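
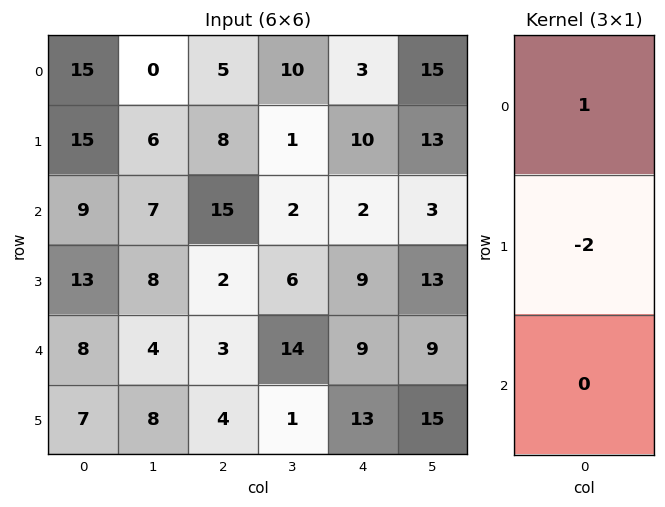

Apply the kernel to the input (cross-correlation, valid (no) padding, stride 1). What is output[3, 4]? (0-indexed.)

-9

The receptive field on the input at this output position is [9 / 9 / 13]. Elementwise product with the kernel and sum: 9·1 + 9·-2.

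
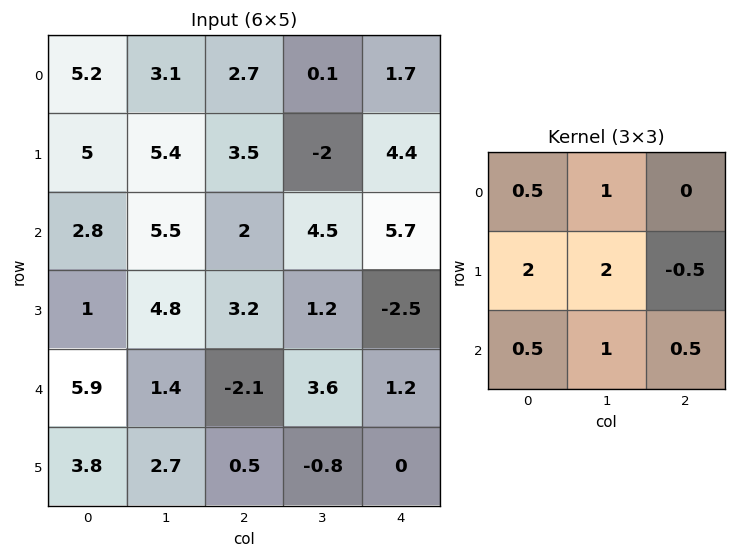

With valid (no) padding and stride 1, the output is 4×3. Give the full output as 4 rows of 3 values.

Output[0,0]: The receptive field on the input at this output position is [5.2 3.1 2.7 / 5 5.4 3.5 / 2.8 5.5 2]. Elementwise product with the kernel and sum: 5.2·0.5 + 3.1·1 + 5·2 + 5.4·2 + 3.5·-0.5 + 2.8·0.5 + 5.5·1 + 2·0.5.

32.65 30.05 10.6
30.4 25.15 11.45
20.2 20.55 18.7
25.8 3.85 4.65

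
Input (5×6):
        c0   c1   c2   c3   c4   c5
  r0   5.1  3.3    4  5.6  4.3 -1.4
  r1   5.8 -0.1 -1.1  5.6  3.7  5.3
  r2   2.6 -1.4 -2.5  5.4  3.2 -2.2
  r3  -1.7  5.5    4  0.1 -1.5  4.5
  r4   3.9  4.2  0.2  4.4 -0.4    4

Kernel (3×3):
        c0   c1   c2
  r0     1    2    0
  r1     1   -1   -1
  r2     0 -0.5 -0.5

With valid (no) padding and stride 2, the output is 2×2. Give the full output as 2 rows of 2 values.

Output[0,0]: The receptive field on the input at this output position is [5.1 3.3 4 / 5.8 -0.1 -1.1 / 2.6 -1.4 -2.5]. Elementwise product with the kernel and sum: 5.1·1 + 3.3·2 + 5.8·1 + -0.1·-1 + -1.1·-1 + -1.4·-0.5 + -2.5·-0.5.

20.65 0.5
-13.6 11.7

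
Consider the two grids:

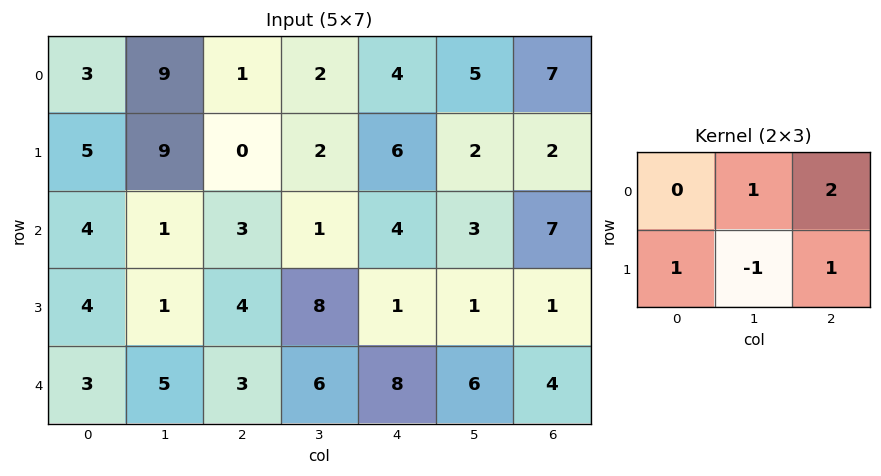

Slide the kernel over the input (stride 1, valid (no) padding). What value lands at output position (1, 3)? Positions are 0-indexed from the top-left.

10

The receptive field on the input at this output position is [2 6 2 / 1 4 3]. Elementwise product with the kernel and sum: 6·1 + 2·2 + 1·1 + 4·-1 + 3·1.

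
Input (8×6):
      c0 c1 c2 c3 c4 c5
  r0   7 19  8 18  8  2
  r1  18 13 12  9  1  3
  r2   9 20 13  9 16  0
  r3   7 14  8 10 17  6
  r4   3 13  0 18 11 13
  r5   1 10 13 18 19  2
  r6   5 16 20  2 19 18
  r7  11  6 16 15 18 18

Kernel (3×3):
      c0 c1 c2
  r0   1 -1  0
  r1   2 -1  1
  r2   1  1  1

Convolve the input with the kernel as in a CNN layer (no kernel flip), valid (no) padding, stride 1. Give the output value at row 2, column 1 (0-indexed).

The receptive field on the input at this output position is [20 13 9 / 14 8 10 / 13 0 18]. Elementwise product with the kernel and sum: 20·1 + 13·-1 + 14·2 + 8·-1 + 10·1 + 13·1 + 0·1 + 18·1.

68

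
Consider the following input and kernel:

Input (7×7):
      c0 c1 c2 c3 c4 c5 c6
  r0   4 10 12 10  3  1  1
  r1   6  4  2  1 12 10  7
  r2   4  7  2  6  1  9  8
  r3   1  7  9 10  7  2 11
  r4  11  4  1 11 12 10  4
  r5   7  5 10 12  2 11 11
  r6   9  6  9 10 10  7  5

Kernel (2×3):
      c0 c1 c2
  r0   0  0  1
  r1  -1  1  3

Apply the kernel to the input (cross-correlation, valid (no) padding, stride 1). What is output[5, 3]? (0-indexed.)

The receptive field on the input at this output position is [12 2 11 / 10 10 7]. Elementwise product with the kernel and sum: 11·1 + 10·-1 + 10·1 + 7·3.

32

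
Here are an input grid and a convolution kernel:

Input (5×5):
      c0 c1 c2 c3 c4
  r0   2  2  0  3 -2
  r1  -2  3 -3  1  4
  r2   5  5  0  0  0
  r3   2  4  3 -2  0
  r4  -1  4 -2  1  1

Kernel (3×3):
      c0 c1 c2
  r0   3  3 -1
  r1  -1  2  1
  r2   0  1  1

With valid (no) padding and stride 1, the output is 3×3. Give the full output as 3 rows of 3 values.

Output[0,0]: The receptive field on the input at this output position is [2 2 0 / -2 3 -3 / 5 5 0]. Elementwise product with the kernel and sum: 2·3 + 2·3 + 0·-1 + -2·-1 + 3·2 + -3·1 + 5·1 + 0·1.

22 -5 20
18 -5 -12
41 14 -5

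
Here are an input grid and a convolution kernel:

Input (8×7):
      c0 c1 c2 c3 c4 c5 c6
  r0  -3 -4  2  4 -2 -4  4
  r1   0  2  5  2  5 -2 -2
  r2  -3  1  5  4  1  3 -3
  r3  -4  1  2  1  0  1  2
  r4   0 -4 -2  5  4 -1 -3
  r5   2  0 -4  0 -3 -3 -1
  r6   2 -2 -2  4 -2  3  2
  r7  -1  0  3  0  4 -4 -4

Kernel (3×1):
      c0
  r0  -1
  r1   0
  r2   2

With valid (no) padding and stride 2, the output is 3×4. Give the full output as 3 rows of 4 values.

-3 8 4 -10
3 -9 7 -3
4 -2 -8 7

Output[0,0]: The receptive field on the input at this output position is [-3 / 0 / -3]. Elementwise product with the kernel and sum: -3·-1 + -3·2.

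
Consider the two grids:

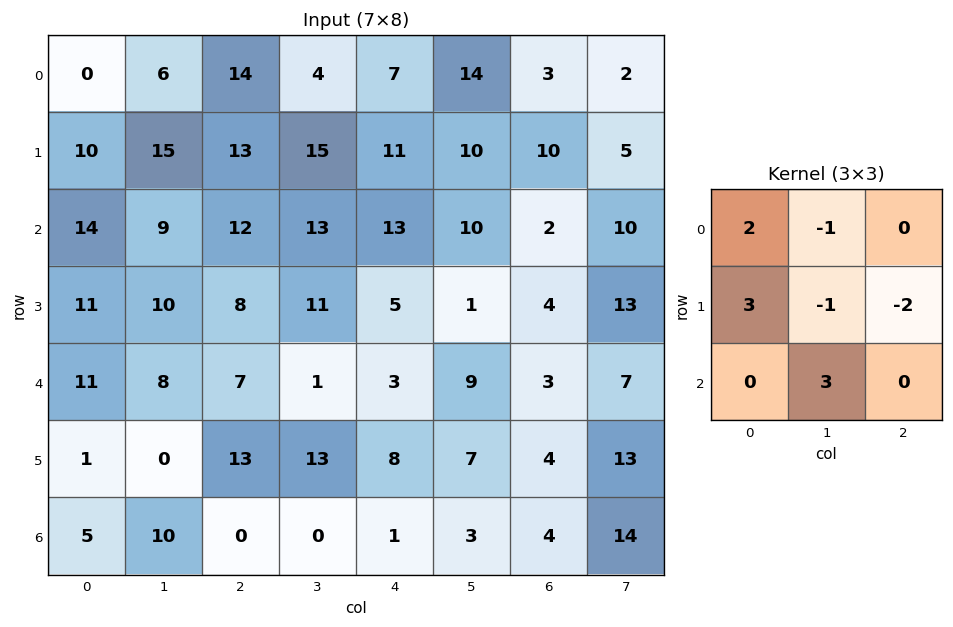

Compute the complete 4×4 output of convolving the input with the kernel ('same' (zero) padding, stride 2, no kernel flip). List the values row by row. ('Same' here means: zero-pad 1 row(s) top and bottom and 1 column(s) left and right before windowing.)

Output[0,0]: The receptive field on the zero-padded input at this output position is [0 0 0 / 0 0 6 / 0 10 15]. Elementwise product with the kernel and sum: 0·2 + 0·-1 + 0·3 + 0·-1 + 6·-2 + 10·3.

18 35 10 65
-9 30 40 30
-35 66 23 20
-26 17 11 -13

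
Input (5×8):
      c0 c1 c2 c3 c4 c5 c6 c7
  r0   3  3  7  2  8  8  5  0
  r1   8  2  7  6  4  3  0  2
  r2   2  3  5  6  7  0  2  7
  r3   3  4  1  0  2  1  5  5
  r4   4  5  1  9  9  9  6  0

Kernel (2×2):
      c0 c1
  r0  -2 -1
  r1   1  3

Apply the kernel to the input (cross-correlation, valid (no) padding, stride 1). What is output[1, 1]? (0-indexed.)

The receptive field on the input at this output position is [2 7 / 3 5]. Elementwise product with the kernel and sum: 2·-2 + 7·-1 + 3·1 + 5·3.

7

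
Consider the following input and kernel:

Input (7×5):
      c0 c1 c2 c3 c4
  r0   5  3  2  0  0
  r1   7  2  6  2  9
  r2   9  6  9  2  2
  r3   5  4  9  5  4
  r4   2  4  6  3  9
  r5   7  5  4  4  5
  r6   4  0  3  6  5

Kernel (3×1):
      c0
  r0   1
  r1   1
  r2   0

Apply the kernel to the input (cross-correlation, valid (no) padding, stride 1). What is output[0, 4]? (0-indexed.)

The receptive field on the input at this output position is [0 / 9 / 2]. Elementwise product with the kernel and sum: 0·1 + 9·1.

9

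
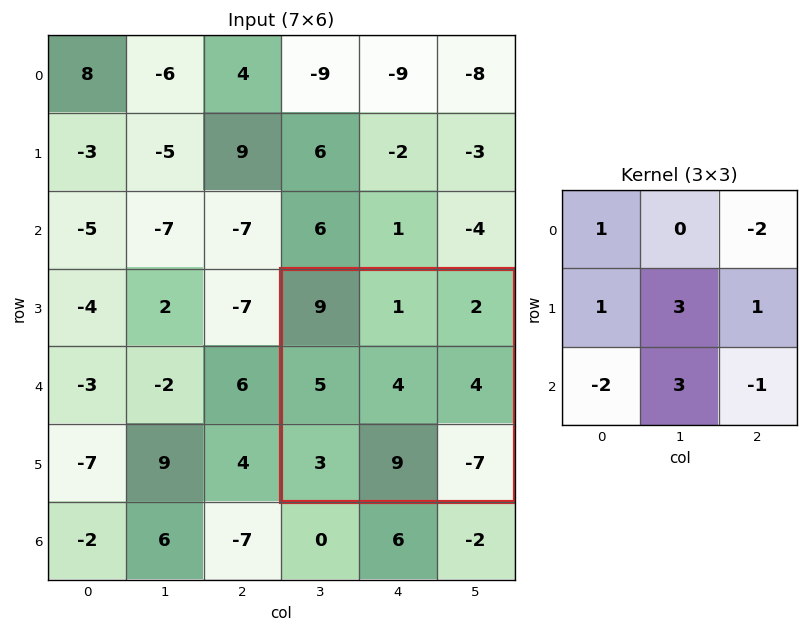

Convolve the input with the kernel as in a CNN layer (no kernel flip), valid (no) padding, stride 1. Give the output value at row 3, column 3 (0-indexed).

The receptive field on the input at this output position is [9 1 2 / 5 4 4 / 3 9 -7]. Elementwise product with the kernel and sum: 9·1 + 2·-2 + 5·1 + 4·3 + 4·1 + 3·-2 + 9·3 + -7·-1.

54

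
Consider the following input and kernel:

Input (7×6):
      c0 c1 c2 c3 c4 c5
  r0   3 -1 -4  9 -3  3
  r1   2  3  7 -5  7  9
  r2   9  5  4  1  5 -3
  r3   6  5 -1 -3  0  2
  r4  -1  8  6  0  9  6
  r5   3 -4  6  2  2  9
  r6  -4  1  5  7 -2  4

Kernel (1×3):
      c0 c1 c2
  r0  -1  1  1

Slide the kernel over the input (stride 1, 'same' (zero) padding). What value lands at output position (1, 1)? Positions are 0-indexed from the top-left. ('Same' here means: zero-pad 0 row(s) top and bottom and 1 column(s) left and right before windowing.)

8

The receptive field on the zero-padded input at this output position is [2 3 7]. Elementwise product with the kernel and sum: 2·-1 + 3·1 + 7·1.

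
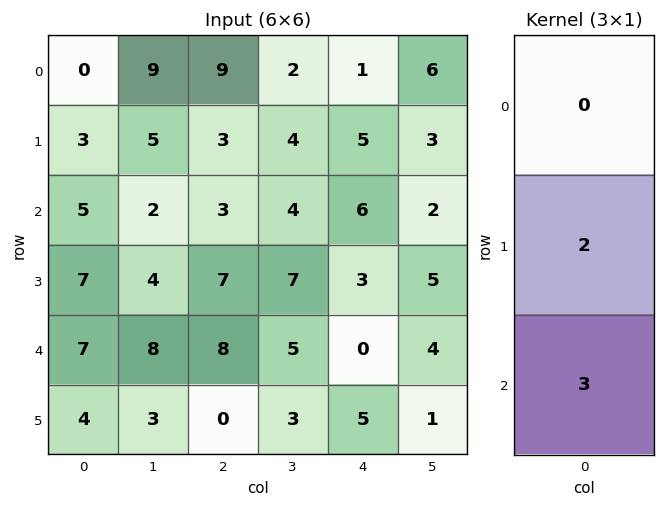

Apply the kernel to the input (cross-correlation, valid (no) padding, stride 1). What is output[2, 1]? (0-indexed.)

32

The receptive field on the input at this output position is [2 / 4 / 8]. Elementwise product with the kernel and sum: 4·2 + 8·3.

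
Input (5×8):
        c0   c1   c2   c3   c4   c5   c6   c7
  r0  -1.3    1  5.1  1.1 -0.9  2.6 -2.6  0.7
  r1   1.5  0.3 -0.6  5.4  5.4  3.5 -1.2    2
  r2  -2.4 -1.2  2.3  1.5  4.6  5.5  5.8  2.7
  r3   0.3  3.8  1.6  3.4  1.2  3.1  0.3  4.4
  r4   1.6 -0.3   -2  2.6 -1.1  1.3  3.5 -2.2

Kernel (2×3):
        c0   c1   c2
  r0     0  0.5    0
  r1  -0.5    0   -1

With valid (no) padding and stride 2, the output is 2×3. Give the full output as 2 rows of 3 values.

0.35 -4.55 -0.2
-2.35 -1.25 1.85

Output[0,0]: The receptive field on the input at this output position is [-1.3 1 5.1 / 1.5 0.3 -0.6]. Elementwise product with the kernel and sum: 1·0.5 + 1.5·-0.5 + -0.6·-1.
Output[0,1]: The receptive field on the input at this output position is [5.1 1.1 -0.9 / -0.6 5.4 5.4]. Elementwise product with the kernel and sum: 1.1·0.5 + -0.6·-0.5 + 5.4·-1.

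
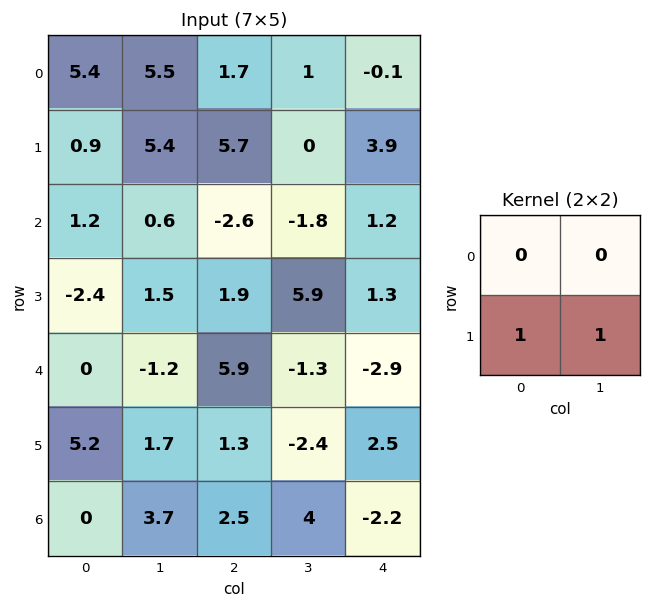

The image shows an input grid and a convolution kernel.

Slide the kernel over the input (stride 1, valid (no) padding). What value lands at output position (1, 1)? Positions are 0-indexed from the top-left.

The receptive field on the input at this output position is [5.4 5.7 / 0.6 -2.6]. Elementwise product with the kernel and sum: 0.6·1 + -2.6·1.

-2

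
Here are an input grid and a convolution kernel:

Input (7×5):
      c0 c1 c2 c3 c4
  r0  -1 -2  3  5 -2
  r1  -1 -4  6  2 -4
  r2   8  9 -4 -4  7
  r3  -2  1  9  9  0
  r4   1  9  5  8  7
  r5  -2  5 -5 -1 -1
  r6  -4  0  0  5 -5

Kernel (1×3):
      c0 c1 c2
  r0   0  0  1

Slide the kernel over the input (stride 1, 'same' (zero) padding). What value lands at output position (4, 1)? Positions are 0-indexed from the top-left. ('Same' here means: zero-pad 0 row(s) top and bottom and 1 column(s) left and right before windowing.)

5

The receptive field on the zero-padded input at this output position is [1 9 5]. Elementwise product with the kernel and sum: 5·1.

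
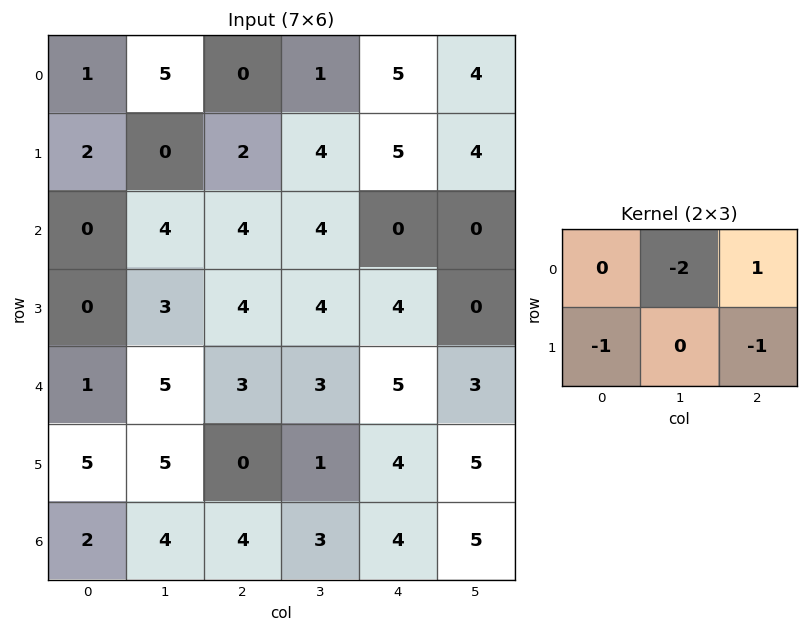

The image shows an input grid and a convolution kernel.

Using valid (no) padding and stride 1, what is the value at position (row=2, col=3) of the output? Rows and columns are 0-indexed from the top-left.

-4

The receptive field on the input at this output position is [4 0 0 / 4 4 0]. Elementwise product with the kernel and sum: 0·-2 + 0·1 + 4·-1 + 0·-1.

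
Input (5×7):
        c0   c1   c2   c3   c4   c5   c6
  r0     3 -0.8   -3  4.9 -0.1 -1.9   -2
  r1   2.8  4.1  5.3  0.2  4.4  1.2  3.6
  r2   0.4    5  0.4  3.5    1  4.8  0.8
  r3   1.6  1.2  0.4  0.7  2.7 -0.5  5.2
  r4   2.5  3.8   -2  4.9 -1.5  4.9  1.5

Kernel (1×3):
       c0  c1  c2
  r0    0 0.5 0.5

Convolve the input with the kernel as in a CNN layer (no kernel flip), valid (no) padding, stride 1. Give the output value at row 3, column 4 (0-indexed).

The receptive field on the input at this output position is [2.7 -0.5 5.2]. Elementwise product with the kernel and sum: -0.5·0.5 + 5.2·0.5.

2.35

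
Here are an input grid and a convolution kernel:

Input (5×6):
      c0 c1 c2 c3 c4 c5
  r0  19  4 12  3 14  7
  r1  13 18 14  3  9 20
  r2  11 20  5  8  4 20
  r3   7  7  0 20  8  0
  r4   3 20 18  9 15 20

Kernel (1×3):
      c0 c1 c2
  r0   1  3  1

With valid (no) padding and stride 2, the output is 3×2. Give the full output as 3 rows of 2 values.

Output[0,0]: The receptive field on the input at this output position is [19 4 12]. Elementwise product with the kernel and sum: 19·1 + 4·3 + 12·1.

43 35
76 33
81 60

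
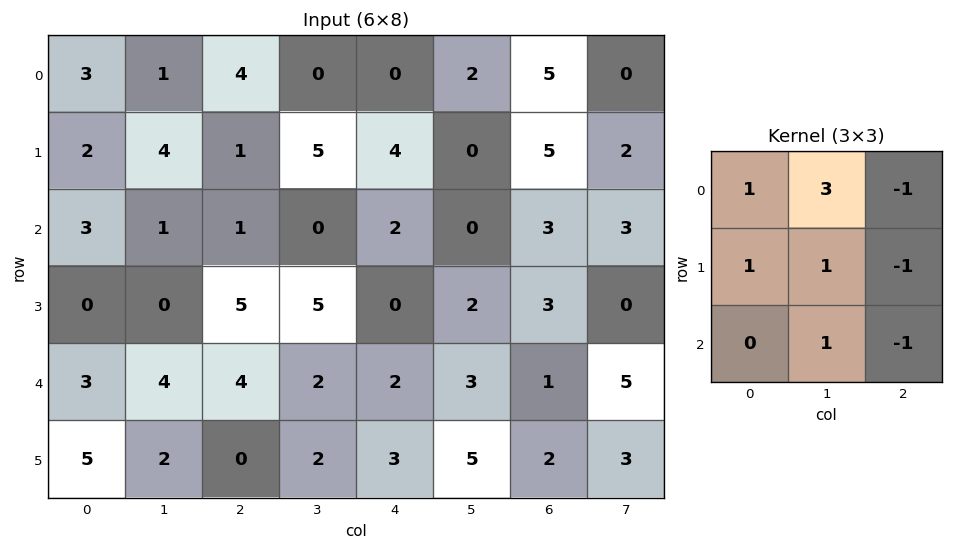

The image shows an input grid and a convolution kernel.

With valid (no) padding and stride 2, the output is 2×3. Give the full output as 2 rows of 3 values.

Output[0,0]: The receptive field on the input at this output position is [3 1 4 / 2 4 1 / 3 1 1]. Elementwise product with the kernel and sum: 3·1 + 1·3 + 4·-1 + 2·1 + 4·1 + 1·-1 + 1·1 + 1·-1.
Output[0,1]: The receptive field on the input at this output position is [4 0 0 / 1 5 4 / 1 0 2]. Elementwise product with the kernel and sum: 4·1 + 0·3 + 0·-1 + 1·1 + 5·1 + 4·-1 + 0·1 + 2·-1.

7 4 -3
0 9 0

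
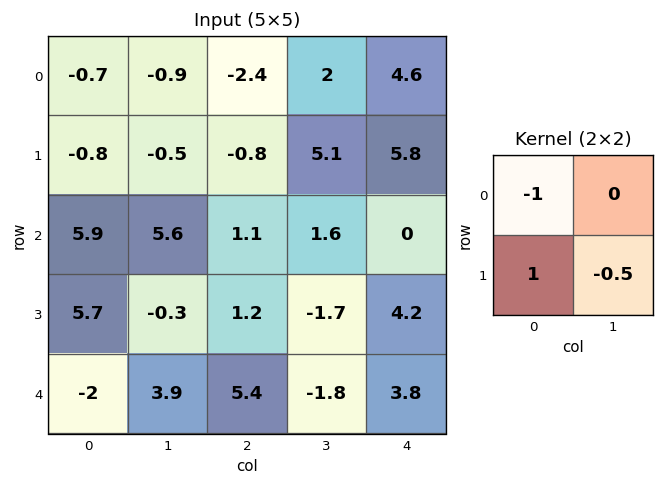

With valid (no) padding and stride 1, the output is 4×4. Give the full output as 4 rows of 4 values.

0.15 0.8 -0.95 0.2
3.9 5.55 1.1 -3.5
-0.05 -6.5 0.95 -5.4
-9.65 1.5 5.1 -2

Output[0,0]: The receptive field on the input at this output position is [-0.7 -0.9 / -0.8 -0.5]. Elementwise product with the kernel and sum: -0.7·-1 + -0.8·1 + -0.5·-0.5.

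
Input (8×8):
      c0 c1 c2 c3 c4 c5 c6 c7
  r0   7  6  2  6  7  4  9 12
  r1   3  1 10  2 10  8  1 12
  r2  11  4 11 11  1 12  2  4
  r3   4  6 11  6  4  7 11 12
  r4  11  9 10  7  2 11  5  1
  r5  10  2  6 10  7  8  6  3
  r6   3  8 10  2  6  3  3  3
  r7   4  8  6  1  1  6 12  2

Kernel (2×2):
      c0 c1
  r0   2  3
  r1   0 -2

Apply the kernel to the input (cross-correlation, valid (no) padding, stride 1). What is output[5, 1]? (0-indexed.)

2

The receptive field on the input at this output position is [2 6 / 8 10]. Elementwise product with the kernel and sum: 2·2 + 6·3 + 10·-2.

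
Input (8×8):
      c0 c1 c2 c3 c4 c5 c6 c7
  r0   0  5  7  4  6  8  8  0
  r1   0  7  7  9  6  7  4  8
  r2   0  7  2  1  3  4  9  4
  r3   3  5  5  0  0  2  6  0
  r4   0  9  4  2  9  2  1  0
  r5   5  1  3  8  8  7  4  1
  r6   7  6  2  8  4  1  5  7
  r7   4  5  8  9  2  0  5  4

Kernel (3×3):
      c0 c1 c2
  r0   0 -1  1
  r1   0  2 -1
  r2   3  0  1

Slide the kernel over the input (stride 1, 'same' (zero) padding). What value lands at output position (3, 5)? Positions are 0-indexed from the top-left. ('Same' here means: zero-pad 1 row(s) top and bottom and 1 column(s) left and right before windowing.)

31

The receptive field on the zero-padded input at this output position is [3 4 9 / 0 2 6 / 9 2 1]. Elementwise product with the kernel and sum: 4·-1 + 9·1 + 2·2 + 6·-1 + 9·3 + 1·1.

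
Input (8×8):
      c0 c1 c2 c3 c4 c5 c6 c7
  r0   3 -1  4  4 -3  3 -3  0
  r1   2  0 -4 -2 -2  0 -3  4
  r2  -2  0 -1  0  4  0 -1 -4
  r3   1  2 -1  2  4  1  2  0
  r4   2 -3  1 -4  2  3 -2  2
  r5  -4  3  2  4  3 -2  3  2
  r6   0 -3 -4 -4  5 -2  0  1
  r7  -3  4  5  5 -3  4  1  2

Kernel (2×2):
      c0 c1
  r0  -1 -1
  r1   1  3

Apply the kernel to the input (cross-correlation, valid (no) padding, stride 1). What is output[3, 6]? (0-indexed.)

The receptive field on the input at this output position is [2 0 / -2 2]. Elementwise product with the kernel and sum: 2·-1 + 0·-1 + -2·1 + 2·3.

2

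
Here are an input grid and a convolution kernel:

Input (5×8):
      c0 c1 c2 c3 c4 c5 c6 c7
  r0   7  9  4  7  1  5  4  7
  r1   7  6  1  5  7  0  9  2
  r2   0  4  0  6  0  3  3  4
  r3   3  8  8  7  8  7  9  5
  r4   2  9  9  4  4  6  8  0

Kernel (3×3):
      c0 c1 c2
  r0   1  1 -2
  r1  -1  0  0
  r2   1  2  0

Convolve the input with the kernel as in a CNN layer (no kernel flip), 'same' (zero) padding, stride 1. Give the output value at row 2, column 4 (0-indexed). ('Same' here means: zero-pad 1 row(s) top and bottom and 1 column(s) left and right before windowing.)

29

The receptive field on the zero-padded input at this output position is [5 7 0 / 6 0 3 / 7 8 7]. Elementwise product with the kernel and sum: 5·1 + 7·1 + 0·-2 + 6·-1 + 7·1 + 8·2.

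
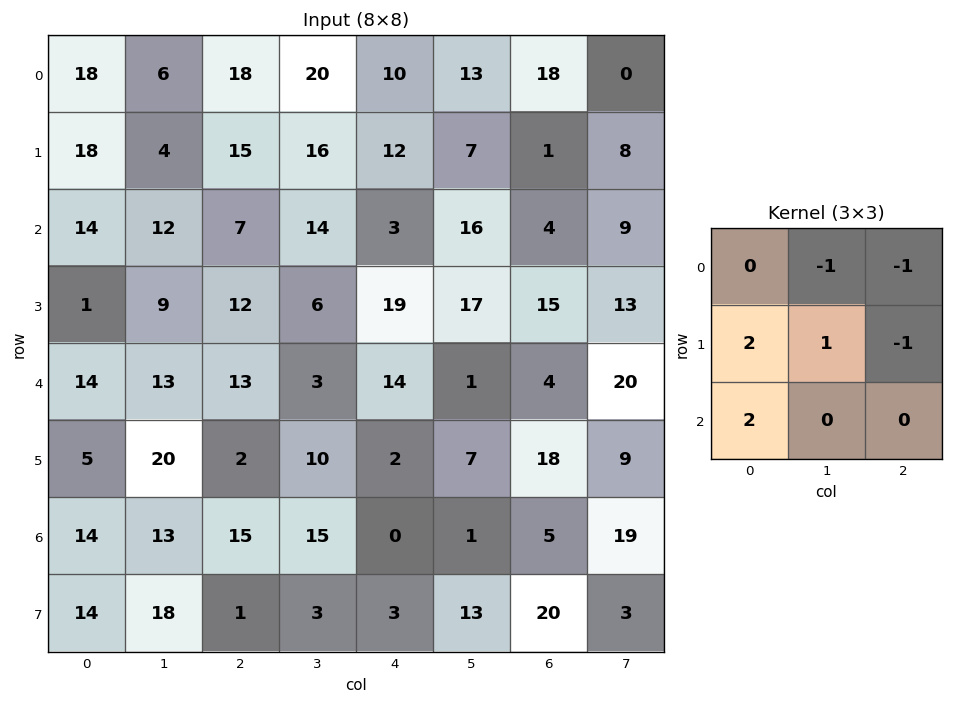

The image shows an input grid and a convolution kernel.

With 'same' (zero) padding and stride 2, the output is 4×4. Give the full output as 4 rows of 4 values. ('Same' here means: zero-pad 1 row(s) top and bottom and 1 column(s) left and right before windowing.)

Output[0,0]: The receptive field on the zero-padded input at this output position is [0 0 0 / 0 18 6 / 0 18 4]. Elementwise product with the kernel and sum: 0·-1 + 0·-1 + 0·2 + 18·1 + 6·-1 + 0·2.
Output[0,1]: The receptive field on the zero-padded input at this output position is [0 0 0 / 6 18 20 / 4 15 16]. Elementwise product with the kernel and sum: 0·-1 + 0·-1 + 6·2 + 18·1 + 20·-1 + 4·2.

12 18 69 58
-20 4 8 52
-9 58 3 -28
-24 50 26 -13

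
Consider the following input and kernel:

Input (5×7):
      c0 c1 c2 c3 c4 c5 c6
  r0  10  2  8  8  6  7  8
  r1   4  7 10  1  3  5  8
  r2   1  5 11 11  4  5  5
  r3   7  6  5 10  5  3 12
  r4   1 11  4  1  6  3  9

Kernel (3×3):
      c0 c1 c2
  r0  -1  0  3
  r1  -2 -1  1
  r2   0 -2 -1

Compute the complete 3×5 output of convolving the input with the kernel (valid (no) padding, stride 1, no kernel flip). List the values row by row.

Output[0,0]: The receptive field on the input at this output position is [10 2 8 / 4 7 10 / 1 5 11]. Elementwise product with the kernel and sum: 10·-1 + 8·3 + 4·-2 + 7·-1 + 10·1 + 5·-2 + 11·-1.

-12 -34 -34 0 0
13 -34 -55 -20 -5
-9 12 -22 -33 -5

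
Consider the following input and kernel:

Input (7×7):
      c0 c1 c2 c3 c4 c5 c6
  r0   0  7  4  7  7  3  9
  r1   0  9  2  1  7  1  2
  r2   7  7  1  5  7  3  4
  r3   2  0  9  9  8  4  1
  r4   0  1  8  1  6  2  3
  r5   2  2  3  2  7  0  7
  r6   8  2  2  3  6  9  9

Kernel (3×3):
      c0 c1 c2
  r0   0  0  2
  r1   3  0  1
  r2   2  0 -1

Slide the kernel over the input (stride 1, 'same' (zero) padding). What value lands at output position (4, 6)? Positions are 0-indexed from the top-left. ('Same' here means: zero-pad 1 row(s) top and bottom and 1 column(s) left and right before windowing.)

The receptive field on the zero-padded input at this output position is [4 1 0 / 2 3 0 / 0 7 0]. Elementwise product with the kernel and sum: 0·2 + 2·3 + 0·1 + 0·2 + 0·-1.

6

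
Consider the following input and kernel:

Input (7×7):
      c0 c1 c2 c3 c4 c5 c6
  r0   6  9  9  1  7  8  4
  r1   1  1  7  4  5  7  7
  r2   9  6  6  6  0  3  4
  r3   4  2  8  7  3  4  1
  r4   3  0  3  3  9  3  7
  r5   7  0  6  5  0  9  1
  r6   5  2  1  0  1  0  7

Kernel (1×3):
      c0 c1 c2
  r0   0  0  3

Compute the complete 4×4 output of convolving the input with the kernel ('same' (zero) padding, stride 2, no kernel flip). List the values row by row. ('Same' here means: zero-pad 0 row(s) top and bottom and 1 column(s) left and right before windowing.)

Output[0,0]: The receptive field on the zero-padded input at this output position is [0 6 9]. Elementwise product with the kernel and sum: 9·3.

27 3 24 0
18 18 9 0
0 9 9 0
6 0 0 0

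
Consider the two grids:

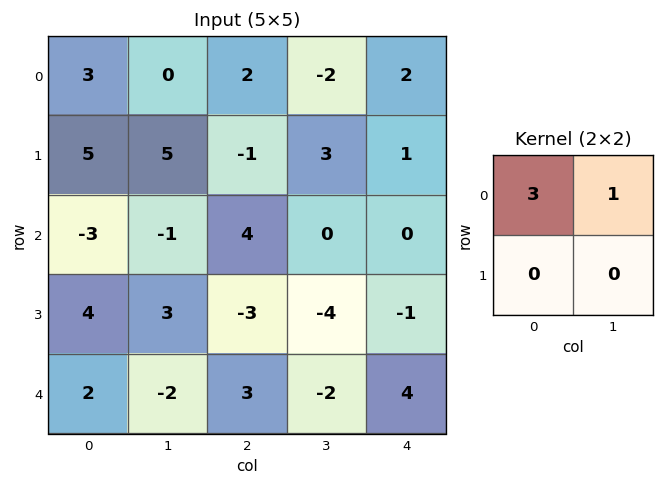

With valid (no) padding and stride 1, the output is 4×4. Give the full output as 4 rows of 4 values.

Output[0,0]: The receptive field on the input at this output position is [3 0 / 5 5]. Elementwise product with the kernel and sum: 3·3 + 0·1.

9 2 4 -4
20 14 0 10
-10 1 12 0
15 6 -13 -13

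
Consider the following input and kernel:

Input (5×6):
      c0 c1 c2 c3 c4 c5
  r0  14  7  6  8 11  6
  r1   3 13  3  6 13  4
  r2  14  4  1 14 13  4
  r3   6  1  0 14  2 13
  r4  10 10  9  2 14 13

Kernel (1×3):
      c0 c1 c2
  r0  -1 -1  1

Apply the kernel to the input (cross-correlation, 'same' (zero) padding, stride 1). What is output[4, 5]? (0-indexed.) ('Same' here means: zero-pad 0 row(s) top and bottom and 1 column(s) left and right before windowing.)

The receptive field on the zero-padded input at this output position is [14 13 0]. Elementwise product with the kernel and sum: 14·-1 + 13·-1 + 0·1.

-27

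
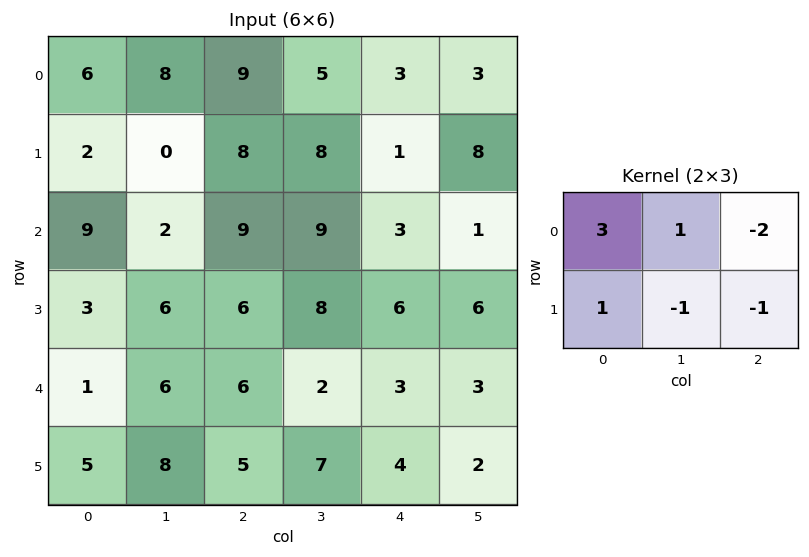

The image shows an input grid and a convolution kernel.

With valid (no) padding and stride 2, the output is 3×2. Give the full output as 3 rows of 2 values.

Output[0,0]: The receptive field on the input at this output position is [6 8 9 / 2 0 8]. Elementwise product with the kernel and sum: 6·3 + 8·1 + 9·-2 + 2·1 + 0·-1 + 8·-1.
Output[0,1]: The receptive field on the input at this output position is [9 5 3 / 8 8 1]. Elementwise product with the kernel and sum: 9·3 + 5·1 + 3·-2 + 8·1 + 8·-1 + 1·-1.

2 25
2 22
-11 8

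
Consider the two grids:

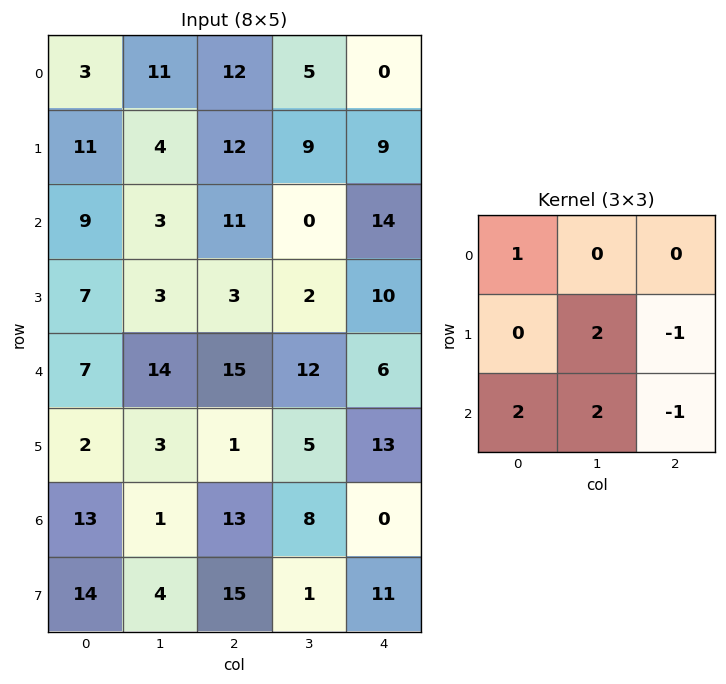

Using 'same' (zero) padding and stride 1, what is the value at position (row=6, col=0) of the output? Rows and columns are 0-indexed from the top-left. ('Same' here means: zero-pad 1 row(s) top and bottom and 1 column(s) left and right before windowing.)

49

The receptive field on the zero-padded input at this output position is [0 2 3 / 0 13 1 / 0 14 4]. Elementwise product with the kernel and sum: 0·1 + 13·2 + 1·-1 + 0·2 + 14·2 + 4·-1.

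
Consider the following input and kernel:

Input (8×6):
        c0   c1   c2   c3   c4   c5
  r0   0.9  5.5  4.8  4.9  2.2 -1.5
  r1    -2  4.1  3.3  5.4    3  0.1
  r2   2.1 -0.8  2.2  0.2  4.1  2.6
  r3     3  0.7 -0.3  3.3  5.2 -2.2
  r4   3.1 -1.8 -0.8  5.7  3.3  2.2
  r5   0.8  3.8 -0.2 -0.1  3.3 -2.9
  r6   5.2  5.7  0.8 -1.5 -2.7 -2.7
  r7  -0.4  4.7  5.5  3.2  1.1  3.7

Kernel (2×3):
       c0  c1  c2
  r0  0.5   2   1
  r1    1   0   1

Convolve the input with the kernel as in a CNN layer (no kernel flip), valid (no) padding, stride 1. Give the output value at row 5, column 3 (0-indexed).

The receptive field on the input at this output position is [-0.1 3.3 -2.9 / -1.5 -2.7 -2.7]. Elementwise product with the kernel and sum: -0.1·0.5 + 3.3·2 + -2.9·1 + -1.5·1 + -2.7·1.

-0.55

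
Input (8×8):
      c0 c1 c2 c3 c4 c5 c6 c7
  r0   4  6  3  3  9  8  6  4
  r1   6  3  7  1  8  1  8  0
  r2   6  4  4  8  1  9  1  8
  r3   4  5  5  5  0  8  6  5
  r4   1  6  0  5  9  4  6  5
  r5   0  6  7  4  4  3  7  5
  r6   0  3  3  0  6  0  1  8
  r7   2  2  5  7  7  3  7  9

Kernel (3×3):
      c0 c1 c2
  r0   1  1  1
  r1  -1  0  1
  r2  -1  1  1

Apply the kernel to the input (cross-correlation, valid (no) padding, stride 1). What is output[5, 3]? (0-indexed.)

14

The receptive field on the input at this output position is [4 4 3 / 0 6 0 / 7 7 3]. Elementwise product with the kernel and sum: 4·1 + 4·1 + 3·1 + 0·-1 + 0·1 + 7·-1 + 7·1 + 3·1.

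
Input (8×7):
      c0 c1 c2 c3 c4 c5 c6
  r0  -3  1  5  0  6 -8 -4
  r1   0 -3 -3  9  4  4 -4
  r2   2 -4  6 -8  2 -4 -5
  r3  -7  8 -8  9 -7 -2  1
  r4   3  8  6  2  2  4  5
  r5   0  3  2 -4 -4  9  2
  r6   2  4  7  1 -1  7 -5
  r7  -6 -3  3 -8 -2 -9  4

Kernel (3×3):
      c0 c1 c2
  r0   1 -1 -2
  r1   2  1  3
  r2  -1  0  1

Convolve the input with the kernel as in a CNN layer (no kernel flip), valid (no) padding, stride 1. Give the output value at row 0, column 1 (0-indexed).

The receptive field on the input at this output position is [1 5 0 / -3 -3 9 / -4 6 -8]. Elementwise product with the kernel and sum: 1·1 + 5·-1 + 0·-2 + -3·2 + -3·1 + 9·3 + -4·-1 + -8·1.

10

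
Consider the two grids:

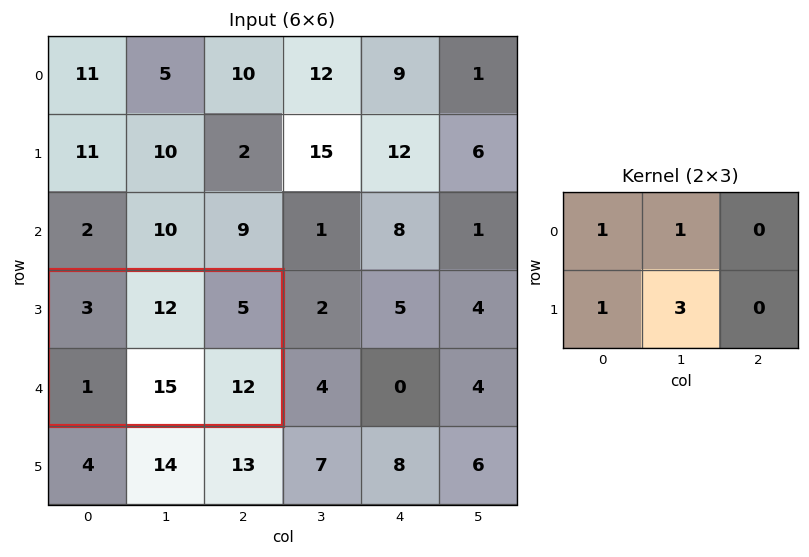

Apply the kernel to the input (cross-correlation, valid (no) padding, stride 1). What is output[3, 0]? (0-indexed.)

61

The receptive field on the input at this output position is [3 12 5 / 1 15 12]. Elementwise product with the kernel and sum: 3·1 + 12·1 + 1·1 + 15·3.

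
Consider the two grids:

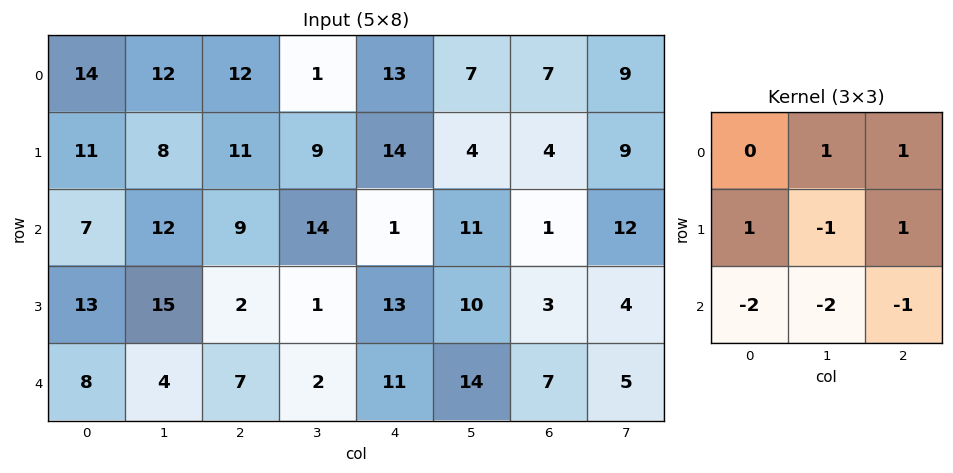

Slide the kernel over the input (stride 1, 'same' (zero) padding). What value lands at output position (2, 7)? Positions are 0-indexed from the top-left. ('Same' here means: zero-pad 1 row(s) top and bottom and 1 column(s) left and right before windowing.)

-16

The receptive field on the zero-padded input at this output position is [4 9 0 / 1 12 0 / 3 4 0]. Elementwise product with the kernel and sum: 9·1 + 0·1 + 1·1 + 12·-1 + 0·1 + 3·-2 + 4·-2 + 0·-1.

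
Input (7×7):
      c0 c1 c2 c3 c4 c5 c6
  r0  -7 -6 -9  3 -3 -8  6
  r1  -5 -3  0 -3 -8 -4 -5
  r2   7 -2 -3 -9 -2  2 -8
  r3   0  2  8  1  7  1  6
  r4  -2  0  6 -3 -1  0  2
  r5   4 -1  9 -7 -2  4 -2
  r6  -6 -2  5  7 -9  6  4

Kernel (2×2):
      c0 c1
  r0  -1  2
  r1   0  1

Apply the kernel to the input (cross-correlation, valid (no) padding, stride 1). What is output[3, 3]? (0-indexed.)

The receptive field on the input at this output position is [1 7 / -3 -1]. Elementwise product with the kernel and sum: 1·-1 + 7·2 + -1·1.

12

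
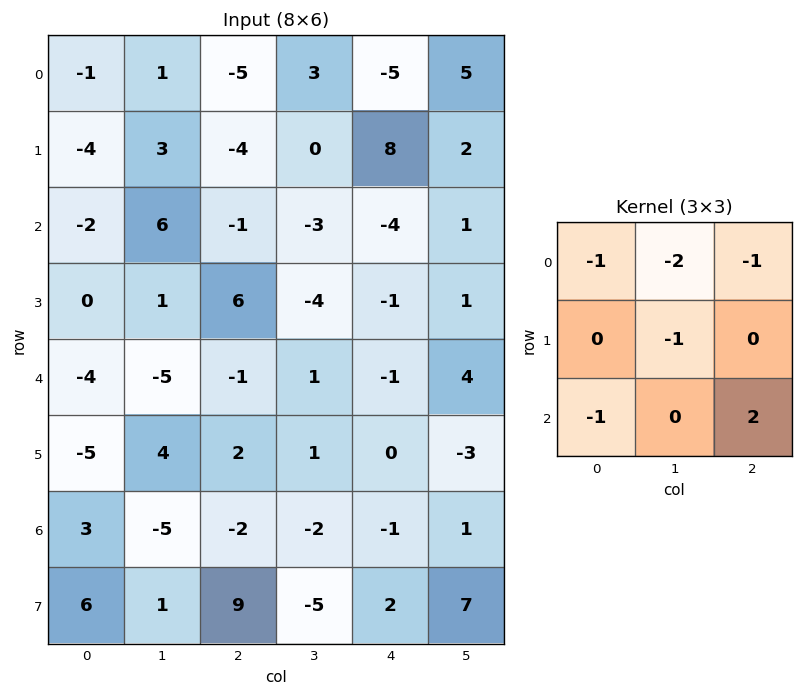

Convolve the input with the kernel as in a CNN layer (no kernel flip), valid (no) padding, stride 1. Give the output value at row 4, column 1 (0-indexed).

5

The receptive field on the input at this output position is [-5 -1 1 / 4 2 1 / -5 -2 -2]. Elementwise product with the kernel and sum: -5·-1 + -1·-2 + 1·-1 + 2·-1 + -5·-1 + -2·2.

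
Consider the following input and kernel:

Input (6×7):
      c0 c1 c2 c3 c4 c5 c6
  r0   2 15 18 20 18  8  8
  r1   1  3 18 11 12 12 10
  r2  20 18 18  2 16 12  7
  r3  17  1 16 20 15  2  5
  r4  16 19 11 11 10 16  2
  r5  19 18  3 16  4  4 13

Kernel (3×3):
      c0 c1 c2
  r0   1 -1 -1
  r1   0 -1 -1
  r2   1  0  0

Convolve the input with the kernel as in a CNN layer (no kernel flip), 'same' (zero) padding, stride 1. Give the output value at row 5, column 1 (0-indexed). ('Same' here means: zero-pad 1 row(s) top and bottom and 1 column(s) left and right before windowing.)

-35

The receptive field on the zero-padded input at this output position is [16 19 11 / 19 18 3 / 0 0 0]. Elementwise product with the kernel and sum: 16·1 + 19·-1 + 11·-1 + 18·-1 + 3·-1 + 0·1.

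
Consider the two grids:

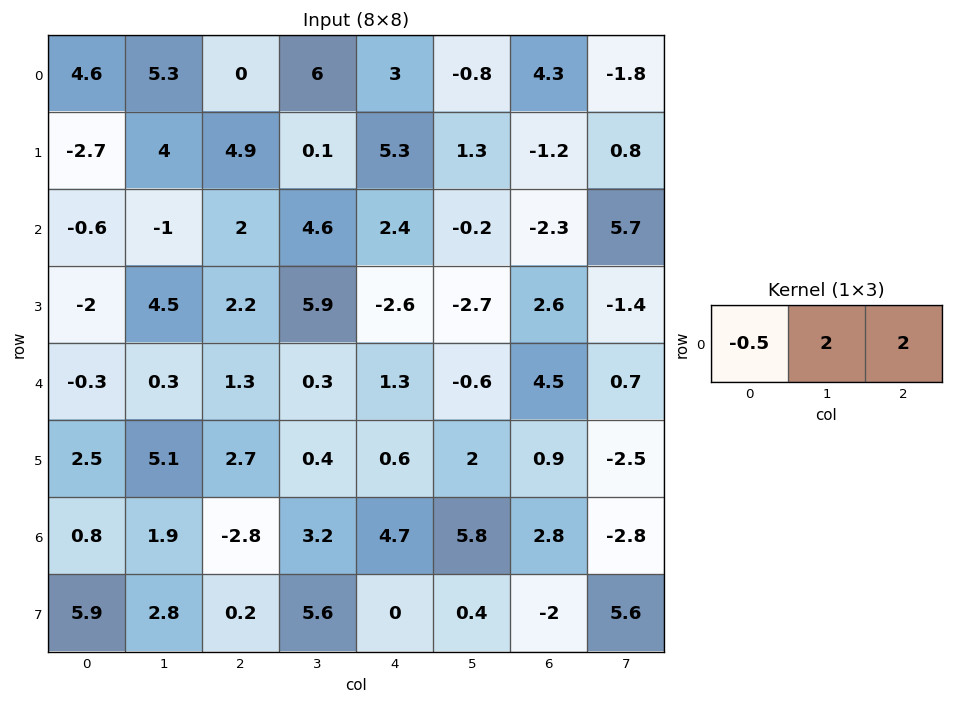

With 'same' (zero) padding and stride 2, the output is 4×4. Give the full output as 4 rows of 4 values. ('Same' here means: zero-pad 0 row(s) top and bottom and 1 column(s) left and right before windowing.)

19.8 9.35 1.4 5.4
-3.2 13.7 2.1 6.9
0 3.05 1.25 10.7
5.4 -0.15 19.4 -2.9

Output[0,0]: The receptive field on the zero-padded input at this output position is [0 4.6 5.3]. Elementwise product with the kernel and sum: 0·-0.5 + 4.6·2 + 5.3·2.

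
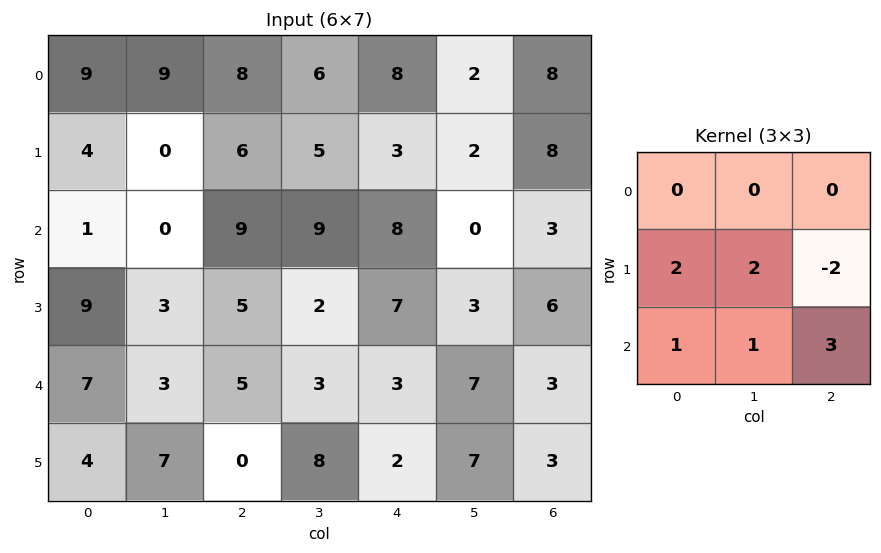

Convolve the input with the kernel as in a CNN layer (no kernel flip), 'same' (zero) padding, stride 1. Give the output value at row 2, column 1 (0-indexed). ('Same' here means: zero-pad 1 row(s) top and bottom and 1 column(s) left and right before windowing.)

11

The receptive field on the zero-padded input at this output position is [4 0 6 / 1 0 9 / 9 3 5]. Elementwise product with the kernel and sum: 1·2 + 0·2 + 9·-2 + 9·1 + 3·1 + 5·3.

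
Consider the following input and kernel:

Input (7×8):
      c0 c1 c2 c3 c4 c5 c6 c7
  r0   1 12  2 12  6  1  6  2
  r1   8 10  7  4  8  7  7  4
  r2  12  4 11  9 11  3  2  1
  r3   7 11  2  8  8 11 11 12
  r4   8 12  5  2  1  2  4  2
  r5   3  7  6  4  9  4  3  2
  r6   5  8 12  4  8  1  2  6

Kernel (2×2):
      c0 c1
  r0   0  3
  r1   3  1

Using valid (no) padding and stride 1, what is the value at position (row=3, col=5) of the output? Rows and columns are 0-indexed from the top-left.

43

The receptive field on the input at this output position is [11 11 / 2 4]. Elementwise product with the kernel and sum: 11·3 + 2·3 + 4·1.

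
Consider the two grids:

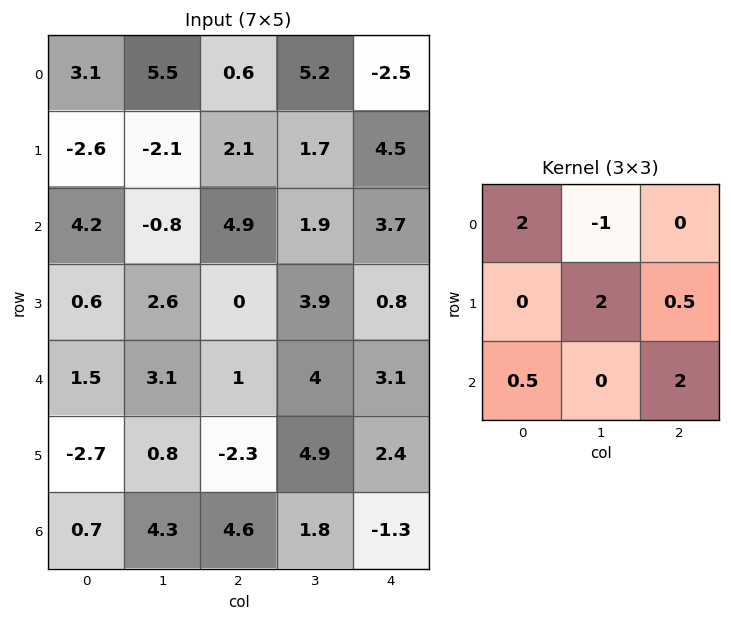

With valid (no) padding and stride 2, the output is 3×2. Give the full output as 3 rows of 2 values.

Output[0,0]: The receptive field on the input at this output position is [3.1 5.5 0.6 / -2.6 -2.1 2.1 / 4.2 -0.8 4.9]. Elementwise product with the kernel and sum: 3.1·2 + 5.5·-1 + -2.1·2 + 2.1·0.5 + 4.2·0.5 + 4.9·2.

9.45 11.5
17.15 22.8
9.9 8.7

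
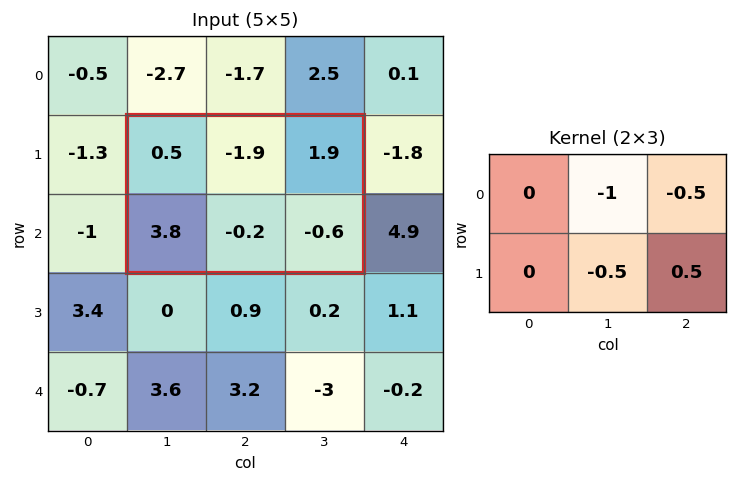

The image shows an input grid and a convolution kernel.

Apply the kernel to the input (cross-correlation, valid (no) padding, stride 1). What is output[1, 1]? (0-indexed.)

0.75

The receptive field on the input at this output position is [0.5 -1.9 1.9 / 3.8 -0.2 -0.6]. Elementwise product with the kernel and sum: -1.9·-1 + 1.9·-0.5 + -0.2·-0.5 + -0.6·0.5.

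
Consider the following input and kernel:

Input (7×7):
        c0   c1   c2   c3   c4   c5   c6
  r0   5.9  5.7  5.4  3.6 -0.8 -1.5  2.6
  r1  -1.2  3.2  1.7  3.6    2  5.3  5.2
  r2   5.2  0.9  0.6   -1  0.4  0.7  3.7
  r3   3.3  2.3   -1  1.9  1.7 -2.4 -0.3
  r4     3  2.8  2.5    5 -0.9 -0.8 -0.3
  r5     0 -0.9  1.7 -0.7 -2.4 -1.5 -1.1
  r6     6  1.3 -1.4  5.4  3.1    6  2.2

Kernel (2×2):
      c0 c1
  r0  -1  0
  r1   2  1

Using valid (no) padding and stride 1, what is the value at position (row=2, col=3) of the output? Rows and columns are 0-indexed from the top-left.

6.5

The receptive field on the input at this output position is [-1 0.4 / 1.9 1.7]. Elementwise product with the kernel and sum: -1·-1 + 1.9·2 + 1.7·1.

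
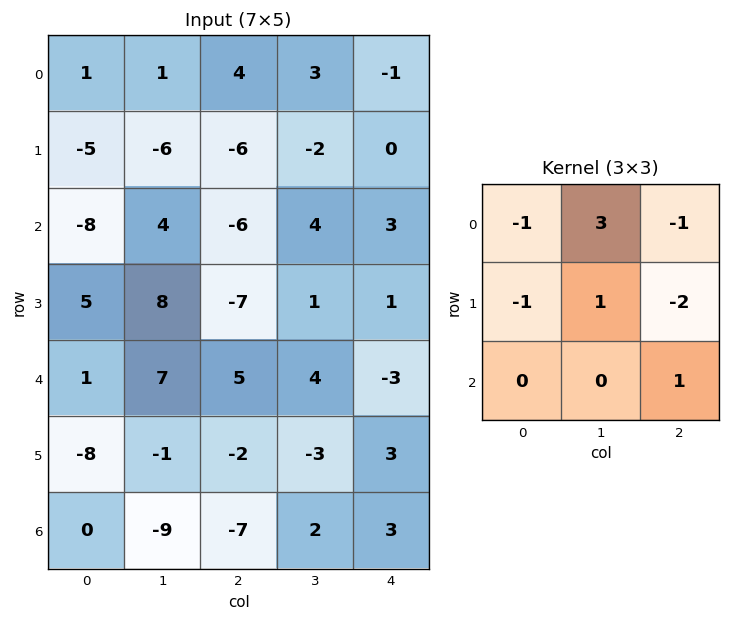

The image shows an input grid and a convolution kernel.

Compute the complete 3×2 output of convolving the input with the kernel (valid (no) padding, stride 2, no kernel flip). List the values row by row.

3 13
48 18
19 6

Output[0,0]: The receptive field on the input at this output position is [1 1 4 / -5 -6 -6 / -8 4 -6]. Elementwise product with the kernel and sum: 1·-1 + 1·3 + 4·-1 + -5·-1 + -6·1 + -6·-2 + -6·1.
Output[0,1]: The receptive field on the input at this output position is [4 3 -1 / -6 -2 0 / -6 4 3]. Elementwise product with the kernel and sum: 4·-1 + 3·3 + -1·-1 + -6·-1 + -2·1 + 0·-2 + 3·1.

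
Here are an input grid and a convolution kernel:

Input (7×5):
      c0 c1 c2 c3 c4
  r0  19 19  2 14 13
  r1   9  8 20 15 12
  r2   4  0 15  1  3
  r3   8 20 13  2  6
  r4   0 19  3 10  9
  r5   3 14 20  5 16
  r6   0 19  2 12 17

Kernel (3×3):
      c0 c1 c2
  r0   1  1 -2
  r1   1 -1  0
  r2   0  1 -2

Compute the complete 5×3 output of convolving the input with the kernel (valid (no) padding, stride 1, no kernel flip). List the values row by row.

Output[0,0]: The receptive field on the input at this output position is [19 19 2 / 9 8 20 / 4 0 15]. Elementwise product with the kernel and sum: 19·1 + 19·1 + 2·-2 + 9·1 + 8·-1 + 0·1 + 15·-2.
Output[0,1]: The receptive field on the input at this output position is [19 2 14 / 8 20 15 / 0 15 1]. Elementwise product with the kernel and sum: 19·1 + 2·1 + 14·-2 + 8·1 + 20·-1 + 15·1 + 1·-2.

5 -6 -10
-25 -8 15
-25 3 13
-43 55 -31
17 -26 -12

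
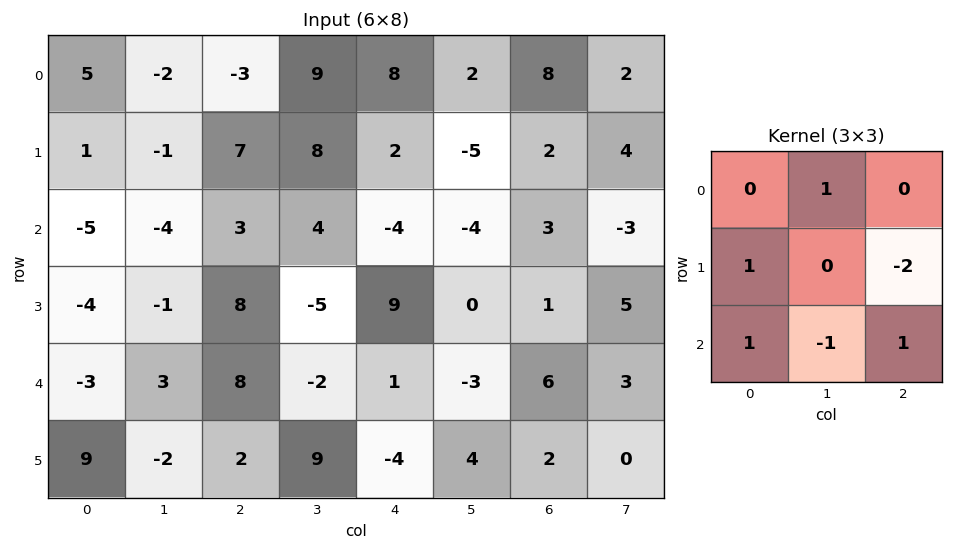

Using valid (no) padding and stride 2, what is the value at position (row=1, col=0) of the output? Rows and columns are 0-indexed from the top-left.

-22

The receptive field on the input at this output position is [-5 -4 3 / -4 -1 8 / -3 3 8]. Elementwise product with the kernel and sum: -4·1 + -4·1 + 8·-2 + -3·1 + 3·-1 + 8·1.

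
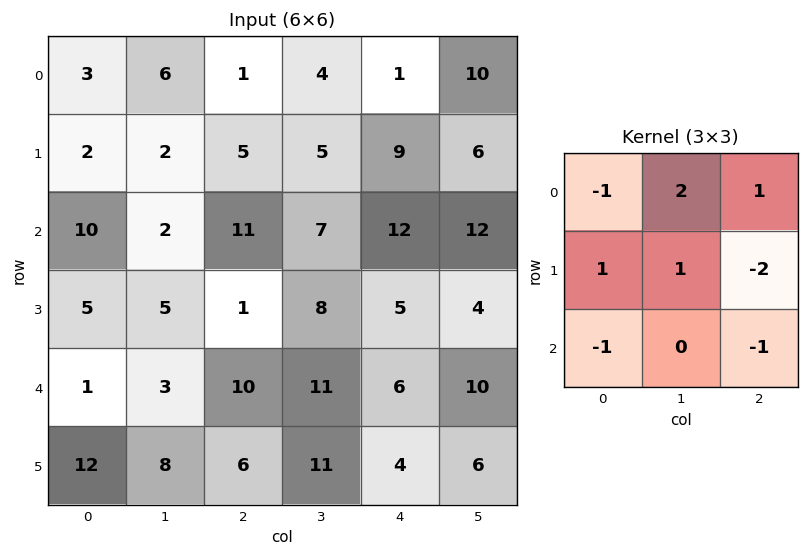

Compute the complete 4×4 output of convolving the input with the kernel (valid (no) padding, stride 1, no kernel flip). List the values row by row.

Output[0,0]: The receptive field on the input at this output position is [3 6 1 / 2 2 5 / 10 2 11]. Elementwise product with the kernel and sum: 3·-1 + 6·2 + 1·1 + 2·1 + 2·1 + 5·-2 + 10·-1 + 11·-1.

-17 -12 -23 -9
-9 -1 2 2
2 3 -2 13
-28 -23 19 -14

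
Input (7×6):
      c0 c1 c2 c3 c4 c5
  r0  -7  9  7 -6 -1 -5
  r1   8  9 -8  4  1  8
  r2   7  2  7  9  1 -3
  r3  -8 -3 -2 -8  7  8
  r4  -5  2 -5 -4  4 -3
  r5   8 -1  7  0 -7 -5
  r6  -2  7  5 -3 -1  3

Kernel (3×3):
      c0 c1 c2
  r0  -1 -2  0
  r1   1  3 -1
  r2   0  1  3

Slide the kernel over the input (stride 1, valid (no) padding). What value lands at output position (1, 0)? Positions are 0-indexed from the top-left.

The receptive field on the input at this output position is [8 9 -8 / 7 2 7 / -8 -3 -2]. Elementwise product with the kernel and sum: 8·-1 + 9·-2 + 7·1 + 2·3 + 7·-1 + -3·1 + -2·3.

-29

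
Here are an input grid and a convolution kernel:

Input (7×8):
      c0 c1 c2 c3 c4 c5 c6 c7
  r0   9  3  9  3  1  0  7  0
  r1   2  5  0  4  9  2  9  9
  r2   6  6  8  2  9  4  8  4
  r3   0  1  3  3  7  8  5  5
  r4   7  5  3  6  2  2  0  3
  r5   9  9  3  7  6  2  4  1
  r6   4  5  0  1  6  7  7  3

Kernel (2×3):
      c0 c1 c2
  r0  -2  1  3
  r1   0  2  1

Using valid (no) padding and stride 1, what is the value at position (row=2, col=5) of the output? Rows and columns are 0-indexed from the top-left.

27

The receptive field on the input at this output position is [4 8 4 / 8 5 5]. Elementwise product with the kernel and sum: 4·-2 + 8·1 + 4·3 + 5·2 + 5·1.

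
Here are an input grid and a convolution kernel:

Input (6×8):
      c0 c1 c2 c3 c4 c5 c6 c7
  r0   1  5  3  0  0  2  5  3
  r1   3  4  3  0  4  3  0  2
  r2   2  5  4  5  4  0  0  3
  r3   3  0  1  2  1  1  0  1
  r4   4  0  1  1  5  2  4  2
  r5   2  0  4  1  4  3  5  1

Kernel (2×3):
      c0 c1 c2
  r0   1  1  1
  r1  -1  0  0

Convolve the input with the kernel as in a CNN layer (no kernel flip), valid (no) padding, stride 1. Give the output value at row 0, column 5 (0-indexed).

The receptive field on the input at this output position is [2 5 3 / 3 0 2]. Elementwise product with the kernel and sum: 2·1 + 5·1 + 3·1 + 3·-1.

7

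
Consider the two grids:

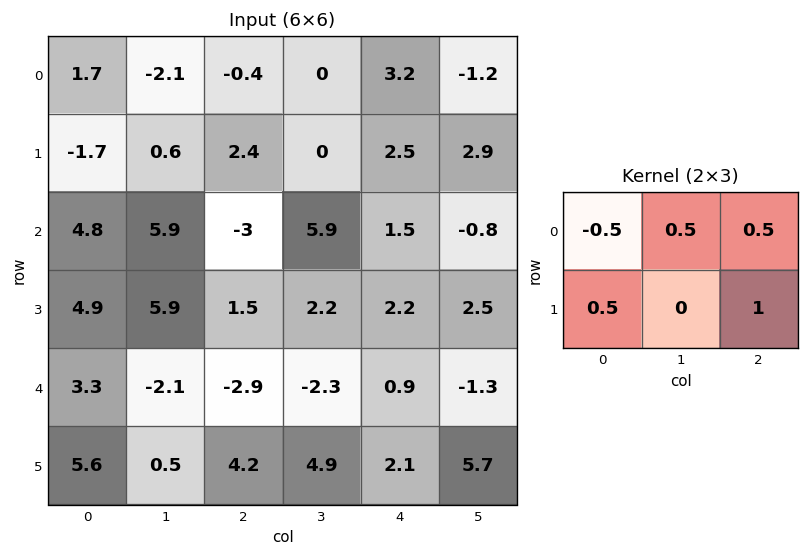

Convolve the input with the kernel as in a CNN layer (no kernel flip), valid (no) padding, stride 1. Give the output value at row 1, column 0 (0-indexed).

The receptive field on the input at this output position is [-1.7 0.6 2.4 / 4.8 5.9 -3]. Elementwise product with the kernel and sum: -1.7·-0.5 + 0.6·0.5 + 2.4·0.5 + 4.8·0.5 + -3·1.

1.75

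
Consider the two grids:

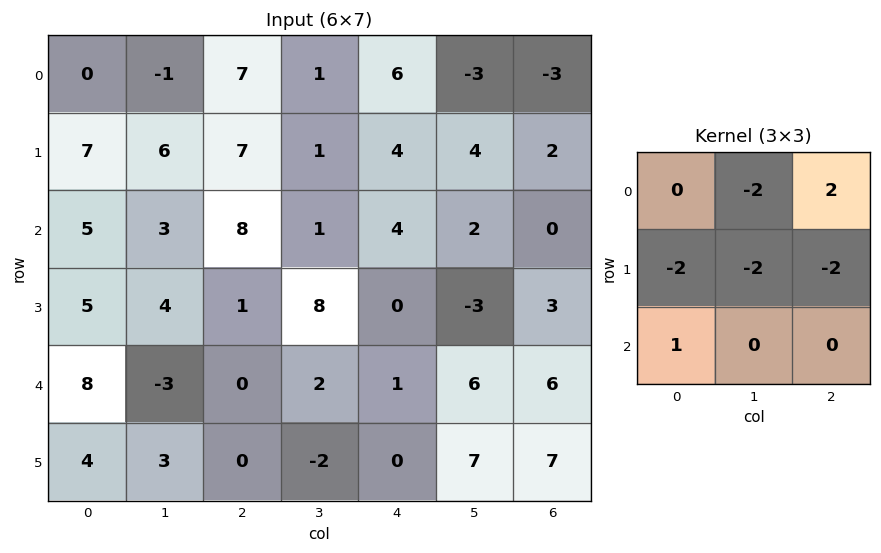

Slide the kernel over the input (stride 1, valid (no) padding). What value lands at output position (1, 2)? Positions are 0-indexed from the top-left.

-19

The receptive field on the input at this output position is [7 1 4 / 8 1 4 / 1 8 0]. Elementwise product with the kernel and sum: 1·-2 + 4·2 + 8·-2 + 1·-2 + 4·-2 + 1·1.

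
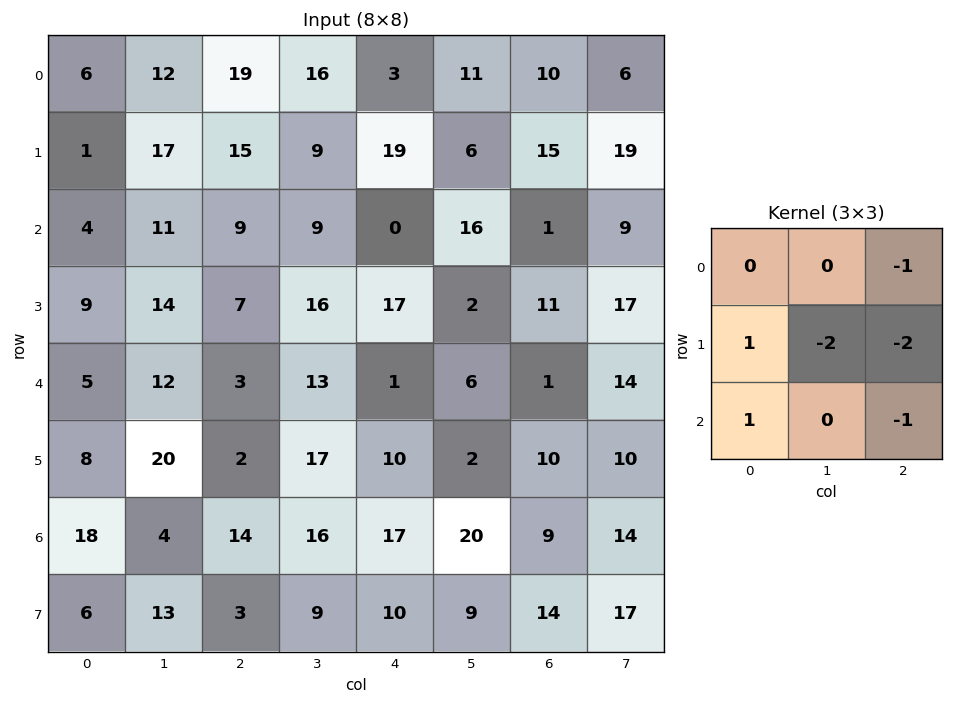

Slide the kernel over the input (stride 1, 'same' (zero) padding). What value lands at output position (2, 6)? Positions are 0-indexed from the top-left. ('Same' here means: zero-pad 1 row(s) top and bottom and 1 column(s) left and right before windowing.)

-38

The receptive field on the zero-padded input at this output position is [6 15 19 / 16 1 9 / 2 11 17]. Elementwise product with the kernel and sum: 19·-1 + 16·1 + 1·-2 + 9·-2 + 2·1 + 17·-1.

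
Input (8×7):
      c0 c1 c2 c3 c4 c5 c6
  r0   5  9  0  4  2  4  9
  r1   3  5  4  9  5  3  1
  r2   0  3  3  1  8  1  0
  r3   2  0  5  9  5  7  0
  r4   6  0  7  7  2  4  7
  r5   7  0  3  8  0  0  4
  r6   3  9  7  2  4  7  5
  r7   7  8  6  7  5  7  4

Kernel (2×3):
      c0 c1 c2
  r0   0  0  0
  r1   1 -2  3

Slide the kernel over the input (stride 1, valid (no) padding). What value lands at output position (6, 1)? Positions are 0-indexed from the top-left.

17

The receptive field on the input at this output position is [9 7 2 / 8 6 7]. Elementwise product with the kernel and sum: 8·1 + 6·-2 + 7·3.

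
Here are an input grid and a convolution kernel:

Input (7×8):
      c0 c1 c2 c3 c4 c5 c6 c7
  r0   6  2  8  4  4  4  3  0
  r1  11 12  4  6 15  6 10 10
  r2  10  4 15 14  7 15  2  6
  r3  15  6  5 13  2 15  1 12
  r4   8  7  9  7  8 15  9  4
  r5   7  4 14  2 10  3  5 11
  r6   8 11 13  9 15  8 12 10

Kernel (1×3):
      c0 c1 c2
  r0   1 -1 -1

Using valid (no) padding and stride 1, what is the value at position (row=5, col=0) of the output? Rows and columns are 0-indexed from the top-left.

-11

The receptive field on the input at this output position is [7 4 14]. Elementwise product with the kernel and sum: 7·1 + 4·-1 + 14·-1.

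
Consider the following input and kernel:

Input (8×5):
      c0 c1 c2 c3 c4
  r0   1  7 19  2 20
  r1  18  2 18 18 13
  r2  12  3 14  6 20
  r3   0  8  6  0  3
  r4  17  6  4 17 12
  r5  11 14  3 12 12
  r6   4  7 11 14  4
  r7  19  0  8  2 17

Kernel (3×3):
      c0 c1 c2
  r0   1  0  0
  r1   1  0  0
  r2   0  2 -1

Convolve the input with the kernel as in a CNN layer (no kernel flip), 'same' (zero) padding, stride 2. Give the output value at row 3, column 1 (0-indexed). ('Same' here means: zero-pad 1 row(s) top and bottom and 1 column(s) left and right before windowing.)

The receptive field on the zero-padded input at this output position is [14 3 12 / 7 11 14 / 0 8 2]. Elementwise product with the kernel and sum: 14·1 + 7·1 + 8·2 + 2·-1.

35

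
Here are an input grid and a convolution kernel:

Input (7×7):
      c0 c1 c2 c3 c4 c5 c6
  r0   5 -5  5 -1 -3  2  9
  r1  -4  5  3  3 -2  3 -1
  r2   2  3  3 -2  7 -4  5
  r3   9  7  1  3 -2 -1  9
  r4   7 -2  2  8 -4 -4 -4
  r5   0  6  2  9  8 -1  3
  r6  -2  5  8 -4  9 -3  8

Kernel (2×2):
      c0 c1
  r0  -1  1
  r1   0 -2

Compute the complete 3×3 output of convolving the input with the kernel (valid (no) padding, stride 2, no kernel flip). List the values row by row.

Output[0,0]: The receptive field on the input at this output position is [5 -5 / -4 5]. Elementwise product with the kernel and sum: 5·-1 + -5·1 + 5·-2.
Output[0,1]: The receptive field on the input at this output position is [5 -1 / 3 3]. Elementwise product with the kernel and sum: 5·-1 + -1·1 + 3·-2.

-20 -12 -1
-13 -11 -9
-21 -12 2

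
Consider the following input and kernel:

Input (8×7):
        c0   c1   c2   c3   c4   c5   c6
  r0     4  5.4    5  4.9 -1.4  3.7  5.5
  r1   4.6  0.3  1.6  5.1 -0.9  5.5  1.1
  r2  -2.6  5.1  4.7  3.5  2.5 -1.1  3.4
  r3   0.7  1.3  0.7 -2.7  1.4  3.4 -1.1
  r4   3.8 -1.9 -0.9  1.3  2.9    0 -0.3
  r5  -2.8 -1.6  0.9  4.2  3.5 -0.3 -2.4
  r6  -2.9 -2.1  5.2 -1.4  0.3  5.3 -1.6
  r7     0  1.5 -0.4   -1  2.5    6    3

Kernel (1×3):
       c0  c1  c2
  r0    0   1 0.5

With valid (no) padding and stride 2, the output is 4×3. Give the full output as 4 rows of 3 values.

7.9 4.2 6.45
7.45 4.75 0.6
-2.35 2.75 -0.15
0.5 -1.25 4.5

Output[0,0]: The receptive field on the input at this output position is [4 5.4 5]. Elementwise product with the kernel and sum: 5.4·1 + 5·0.5.
Output[0,1]: The receptive field on the input at this output position is [5 4.9 -1.4]. Elementwise product with the kernel and sum: 4.9·1 + -1.4·0.5.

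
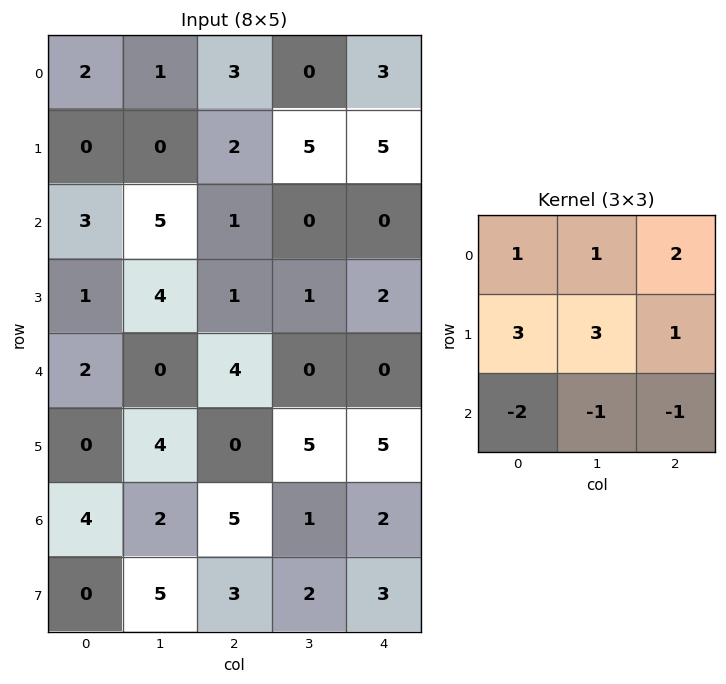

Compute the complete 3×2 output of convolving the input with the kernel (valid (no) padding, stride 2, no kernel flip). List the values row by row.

Output[0,0]: The receptive field on the input at this output position is [2 1 3 / 0 0 2 / 3 5 1]. Elementwise product with the kernel and sum: 2·1 + 1·1 + 3·2 + 0·3 + 0·3 + 2·1 + 3·-2 + 5·-1 + 1·-1.

-1 33
18 1
7 11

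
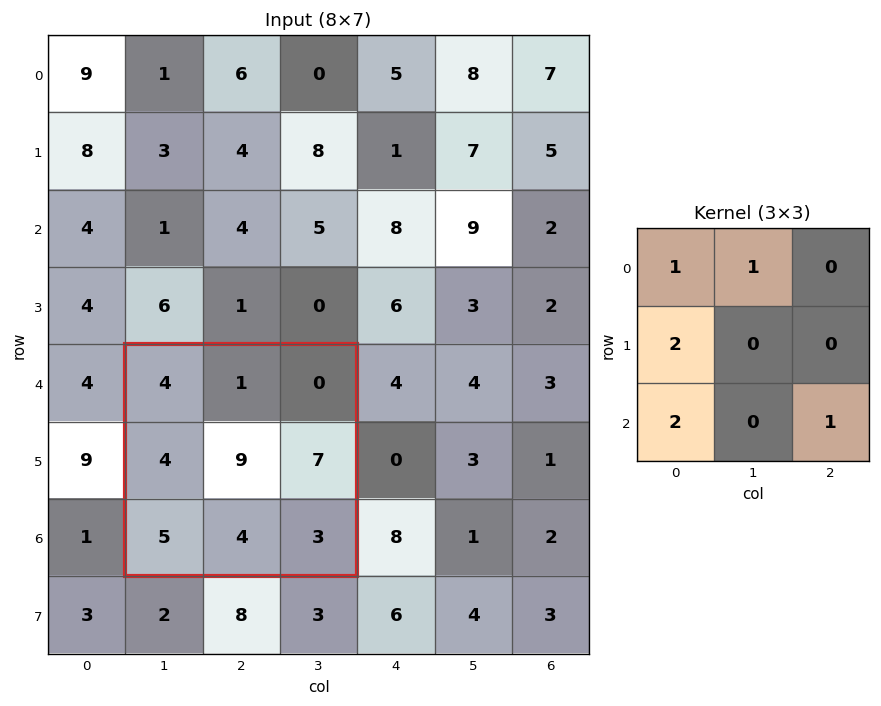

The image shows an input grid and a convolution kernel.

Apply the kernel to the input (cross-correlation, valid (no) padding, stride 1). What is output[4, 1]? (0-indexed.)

26

The receptive field on the input at this output position is [4 1 0 / 4 9 7 / 5 4 3]. Elementwise product with the kernel and sum: 4·1 + 1·1 + 4·2 + 5·2 + 3·1.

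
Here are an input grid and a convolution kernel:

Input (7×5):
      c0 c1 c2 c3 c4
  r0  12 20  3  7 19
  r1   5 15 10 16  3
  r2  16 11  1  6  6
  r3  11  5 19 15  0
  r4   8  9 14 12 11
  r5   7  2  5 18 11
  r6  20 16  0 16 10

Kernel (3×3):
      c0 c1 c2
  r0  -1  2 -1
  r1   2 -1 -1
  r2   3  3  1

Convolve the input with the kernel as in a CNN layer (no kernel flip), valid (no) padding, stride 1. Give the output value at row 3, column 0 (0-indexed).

5

The receptive field on the input at this output position is [11 5 19 / 8 9 14 / 7 2 5]. Elementwise product with the kernel and sum: 11·-1 + 5·2 + 19·-1 + 8·2 + 9·-1 + 14·-1 + 7·3 + 2·3 + 5·1.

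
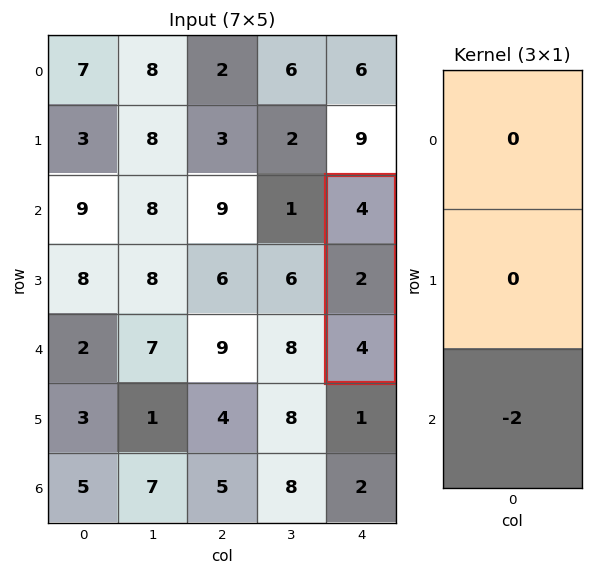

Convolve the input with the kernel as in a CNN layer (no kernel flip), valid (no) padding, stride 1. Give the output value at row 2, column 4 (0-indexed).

-8

The receptive field on the input at this output position is [4 / 2 / 4]. Elementwise product with the kernel and sum: 4·-2.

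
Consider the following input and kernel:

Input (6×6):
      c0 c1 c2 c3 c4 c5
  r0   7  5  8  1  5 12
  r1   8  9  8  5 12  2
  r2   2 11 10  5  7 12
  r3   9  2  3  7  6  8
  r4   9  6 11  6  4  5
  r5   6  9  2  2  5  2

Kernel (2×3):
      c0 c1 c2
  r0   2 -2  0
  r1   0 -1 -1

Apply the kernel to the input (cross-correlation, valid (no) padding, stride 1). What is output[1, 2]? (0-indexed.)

The receptive field on the input at this output position is [8 5 12 / 10 5 7]. Elementwise product with the kernel and sum: 8·2 + 5·-2 + 5·-1 + 7·-1.

-6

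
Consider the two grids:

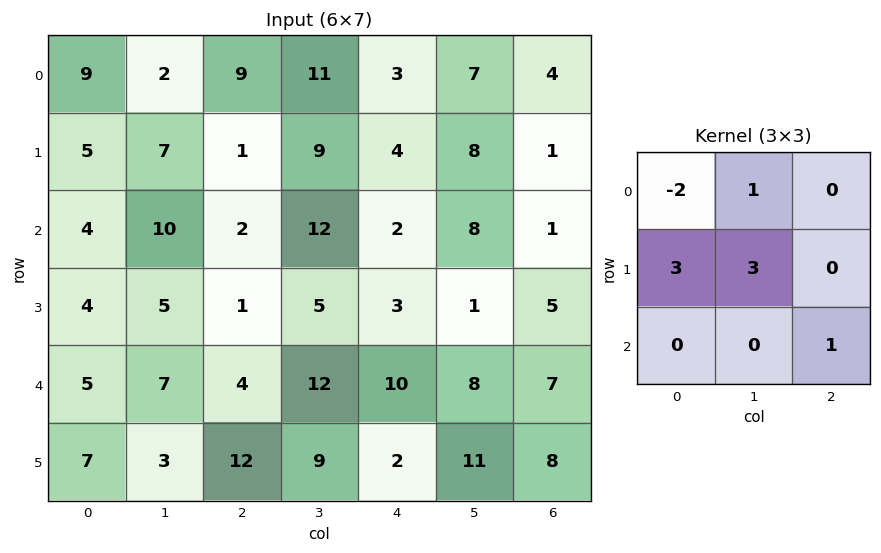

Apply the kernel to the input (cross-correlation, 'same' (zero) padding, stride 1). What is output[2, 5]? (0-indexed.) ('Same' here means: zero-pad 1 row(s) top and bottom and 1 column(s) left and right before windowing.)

The receptive field on the zero-padded input at this output position is [4 8 1 / 2 8 1 / 3 1 5]. Elementwise product with the kernel and sum: 4·-2 + 8·1 + 2·3 + 8·3 + 5·1.

35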